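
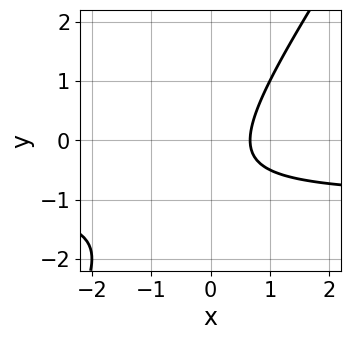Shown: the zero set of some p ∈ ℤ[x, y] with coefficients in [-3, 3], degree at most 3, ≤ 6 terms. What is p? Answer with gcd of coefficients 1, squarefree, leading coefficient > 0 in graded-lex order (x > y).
3*x*y - 2*y^2 + 3*x - 2*y - 2

First, degree: a generic line meets the curve in up to 2 points, so deg p = 2.
Next, observable constraints: no y-intercept at any integer in the box.
Finally, putting this together gives p.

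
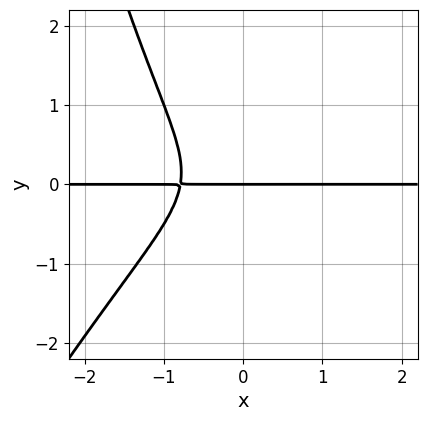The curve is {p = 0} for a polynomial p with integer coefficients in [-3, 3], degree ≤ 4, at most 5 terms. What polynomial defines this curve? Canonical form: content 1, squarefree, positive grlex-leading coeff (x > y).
1. The degree is 4 — the shape is more complex than any degree-3 curve.
2. From the axis intercepts and sections: one y-axis crossing is at y = 0; every point of the x-axis in the box is on the curve.
3. The integer polynomial consistent with all of this is the stated p.

2*x^3*y - x^2*y^2 + 2*y^3 + y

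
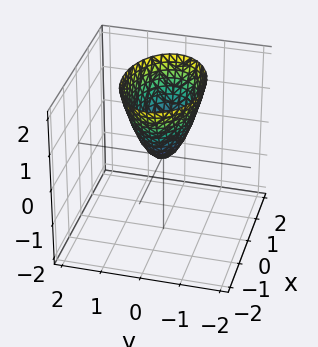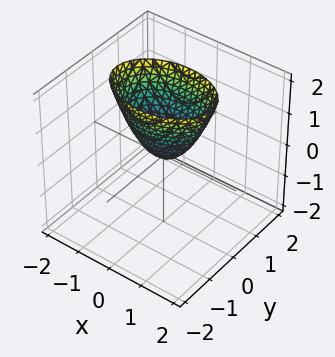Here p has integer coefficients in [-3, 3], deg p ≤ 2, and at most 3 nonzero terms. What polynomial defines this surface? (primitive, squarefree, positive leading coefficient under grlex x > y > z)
x^2 + 2*y^2 - z

deg p = 2. A single bowl opening along one axis; a quadric.
Symmetries: the y ↦ −y reflection is a symmetry, so y appears only in even powers; it's symmetric under x → −x, forcing even powers of x.
Observable constraints: it crosses the x-axis at the gridline x = 0; one y-axis crossing is at y = 0; one z-axis crossing is at z = 0.
Together with the visible shape, these determine p as stated.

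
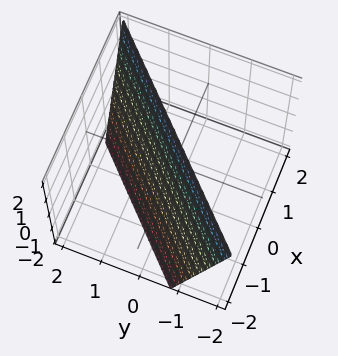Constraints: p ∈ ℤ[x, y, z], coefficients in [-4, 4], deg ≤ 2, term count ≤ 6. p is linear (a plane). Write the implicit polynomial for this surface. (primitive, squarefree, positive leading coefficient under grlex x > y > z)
3*x - 3*y - z + 2

Degree: the surface is flat (a plane), so deg p = 1.
Observable constraints: one z-axis crossing is at z = 2.
Assembling these constraints gives the stated polynomial.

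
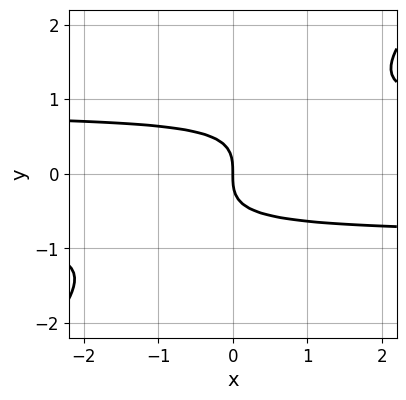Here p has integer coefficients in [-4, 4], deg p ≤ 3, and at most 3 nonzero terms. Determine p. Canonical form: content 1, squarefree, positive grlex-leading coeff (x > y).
3*x*y^2 - 3*y^3 - 2*x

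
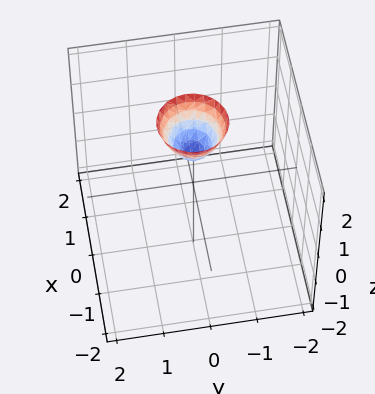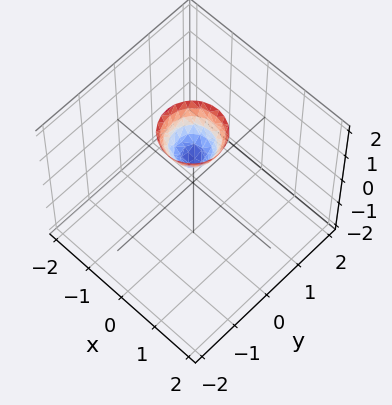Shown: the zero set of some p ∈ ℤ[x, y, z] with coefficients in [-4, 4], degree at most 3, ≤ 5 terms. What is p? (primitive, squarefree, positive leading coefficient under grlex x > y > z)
1. The degree is 2 — a generic line meets the surface in up to 2 points.
2. Symmetries: rotational symmetry about the z-axis ⇒ p depends on x, y only through x² + y².
3. Checking where it meets the axes: it meets the z-axis at z = 1 (among the integer gridlines); a circular section at z = 2 has radius between 0 and 1.
4. Matching integer coefficients to the picture gives p.

2*x^2 + 2*y^2 - z + 1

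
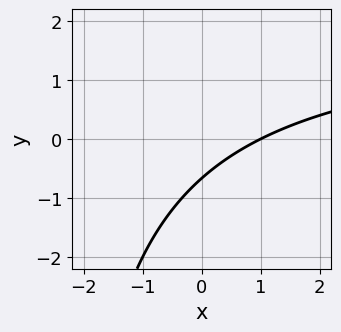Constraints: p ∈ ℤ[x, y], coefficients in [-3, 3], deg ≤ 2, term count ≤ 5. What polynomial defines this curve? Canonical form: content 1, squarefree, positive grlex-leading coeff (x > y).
1. Degree: no degree-1 curve has this shape, so deg p = 2.
2. Observable constraints: it meets the x-axis at x = 1 (among the integer gridlines).
3. Together with the visible shape, these determine p as stated.

x*y - 2*x + 3*y + 2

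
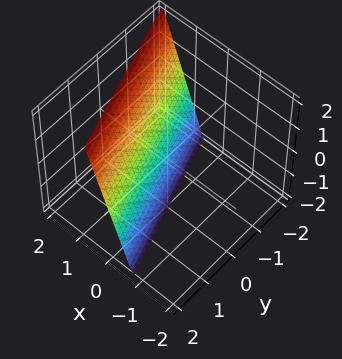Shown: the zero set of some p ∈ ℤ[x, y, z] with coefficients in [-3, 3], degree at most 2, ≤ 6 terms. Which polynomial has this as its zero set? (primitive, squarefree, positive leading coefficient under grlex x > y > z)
3*x + y - z - 2

First, deg p = 1. Every cross-section is a straight line — this is a plane.
Then, against the integer gridlines: it meets the y-axis at y = 2 (among the integer gridlines); it crosses the z-axis at the gridline z = -2.
Finally, together with the visible shape, these determine p as stated.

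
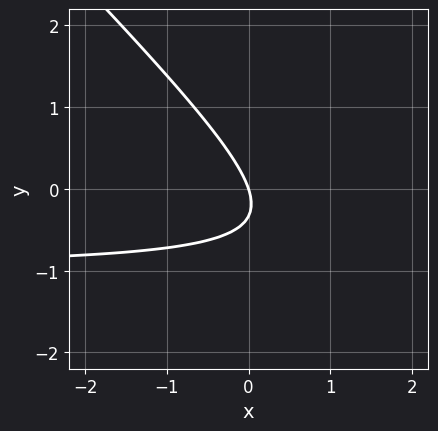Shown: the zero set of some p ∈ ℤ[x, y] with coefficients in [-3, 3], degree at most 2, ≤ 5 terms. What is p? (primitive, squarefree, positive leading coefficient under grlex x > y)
First, the degree is 2 — no degree-1 curve has this shape.
Then, from the axis intercepts and sections: it crosses the y-axis at the gridline y = 0; it meets the x-axis at x = 0 (among the integer gridlines).
Finally, assembling these constraints gives the stated polynomial.

3*x*y + 3*y^2 + 3*x + y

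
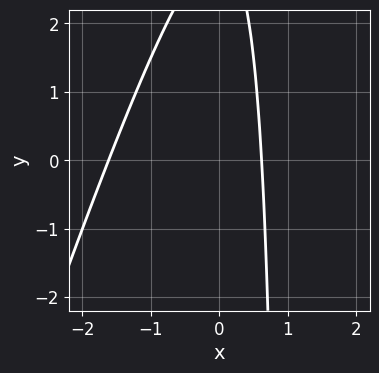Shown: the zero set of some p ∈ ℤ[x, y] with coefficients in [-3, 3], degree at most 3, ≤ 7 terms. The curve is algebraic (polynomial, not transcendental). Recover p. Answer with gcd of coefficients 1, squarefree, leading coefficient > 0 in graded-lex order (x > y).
First, the degree is 2 — a generic line meets the curve in up to 2 points.
Then, from the visible intercepts: the curve avoids every integer y-axis point in the box.
Finally, the integer polynomial consistent with all of this is the stated p.

3*x^2 - x*y + 3*x + y - 3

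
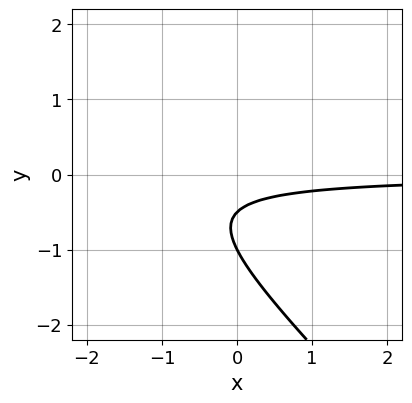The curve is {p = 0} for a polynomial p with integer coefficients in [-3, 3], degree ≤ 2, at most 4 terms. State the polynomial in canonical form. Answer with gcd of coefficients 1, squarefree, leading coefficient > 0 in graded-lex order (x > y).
2*x*y + 2*y^2 + 3*y + 1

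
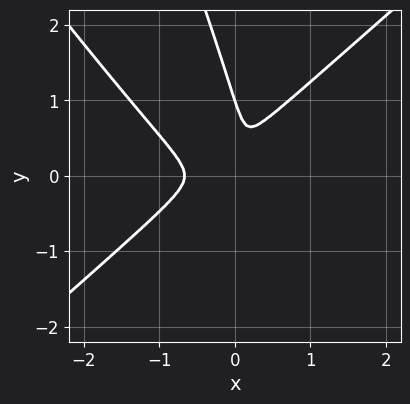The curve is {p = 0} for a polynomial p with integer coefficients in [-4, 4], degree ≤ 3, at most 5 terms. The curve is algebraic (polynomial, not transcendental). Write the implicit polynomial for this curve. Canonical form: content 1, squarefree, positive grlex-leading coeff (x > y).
3*x^3 - 3*x*y^2 - y^3 + 2*x^2 + y^2

(a) The degree is 3 — the shape is more complex than any degree-2 curve.
(b) Observable constraints: one y-axis crossing is at y = 1.
(c) Putting this together gives p.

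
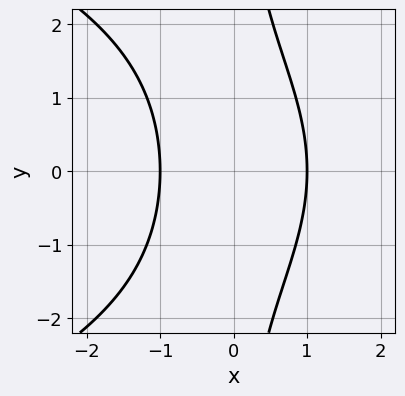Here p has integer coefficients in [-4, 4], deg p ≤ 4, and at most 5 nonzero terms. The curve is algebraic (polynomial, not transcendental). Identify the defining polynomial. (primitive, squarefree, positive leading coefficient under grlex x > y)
x*y^2 + 3*x^2 - 3

(a) deg p = 3.
(b) Symmetries: the y ↦ −y reflection is a symmetry, so y appears only in even powers.
(c) Reading off the gridlines: the curve avoids every integer y-axis point in the box; the x-axis gridline crossings are at x ∈ {-1, 1}.
(d) The integer polynomial consistent with all of this is the stated p.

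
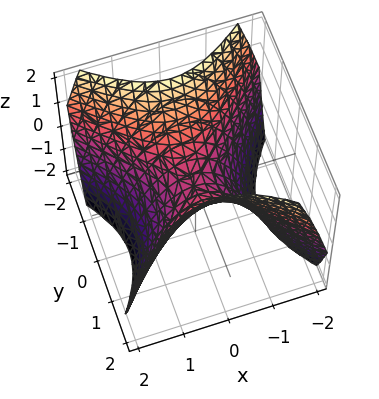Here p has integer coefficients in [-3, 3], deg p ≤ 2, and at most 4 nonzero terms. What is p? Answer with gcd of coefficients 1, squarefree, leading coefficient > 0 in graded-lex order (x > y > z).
x^2 - y^2 + z

1. The degree is 2 — a saddle surface; a quadric.
2. Symmetries: the y ↦ −y reflection is a symmetry, so y appears only in even powers; mirror symmetry x ↦ −x ⇒ only even powers of x.
3. Checking where it meets the axes: one z-axis crossing is at z = 0; one x-axis crossing is at x = 0; it crosses the y-axis at the gridline y = 0.
4. Matching integer coefficients to the picture gives p.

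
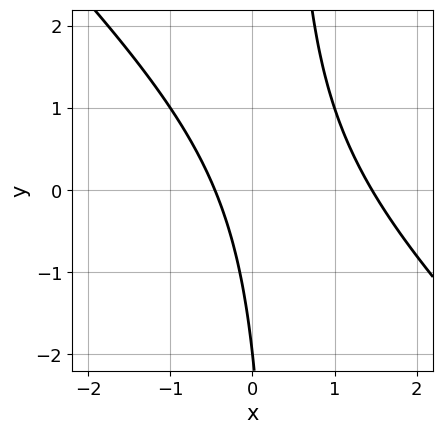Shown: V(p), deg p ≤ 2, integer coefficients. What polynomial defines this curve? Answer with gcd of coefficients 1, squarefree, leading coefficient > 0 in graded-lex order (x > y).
3*x^2 + 3*x*y - 3*x - y - 2

(a) deg p = 2. No degree-1 curve has this shape.
(b) From the axis intercepts and sections: it meets the y-axis at y = -2 (among the integer gridlines).
(c) Assembling these constraints gives the stated polynomial.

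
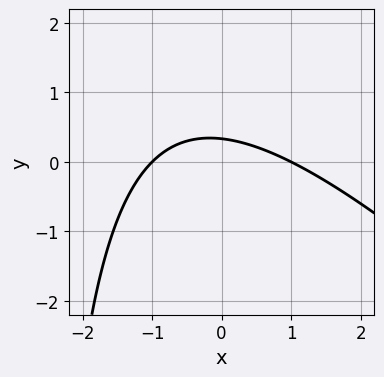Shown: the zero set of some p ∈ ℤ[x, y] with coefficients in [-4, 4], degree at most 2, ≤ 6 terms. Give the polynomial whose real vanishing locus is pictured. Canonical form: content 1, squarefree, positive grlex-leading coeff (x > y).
(a) deg p = 2. No degree-1 curve has this shape.
(b) Checking where it meets the axes: the x-axis gridline crossings are at x ∈ {-1, 1}.
(c) Solving for integer coefficients yields p as stated.

x^2 + x*y + 3*y - 1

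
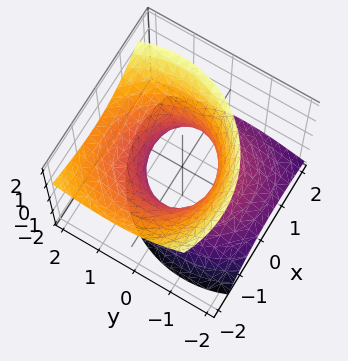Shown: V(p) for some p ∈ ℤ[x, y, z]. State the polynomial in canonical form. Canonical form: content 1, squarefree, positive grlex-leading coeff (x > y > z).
x^2 + x*z + y^2 - y*z - z^2 - 1

1. deg p = 2. The shape is more complex than any degree-1 surface.
2. Reading off the gridlines: the x-axis gridline crossings are at x ∈ {-1, 1}; the y-axis gridline crossings are at y ∈ {-1, 1}; no z-intercept at any integer in the box.
3. The integer polynomial consistent with all of this is the stated p.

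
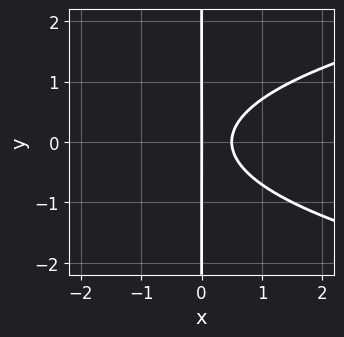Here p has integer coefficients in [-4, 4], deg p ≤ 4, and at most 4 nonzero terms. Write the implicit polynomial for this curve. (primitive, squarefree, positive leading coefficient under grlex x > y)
2*x*y^2 - 2*x^2 + x

(a) Degree: the shape is more complex than any degree-2 curve, so deg p = 3.
(b) Symmetries: mirror symmetry y ↦ −y ⇒ only even powers of y.
(c) From the visible intercepts: every point of the y-axis in the box is on the curve; it crosses the x-axis at the gridline x = 0.
(d) Matching integer coefficients to the picture gives p.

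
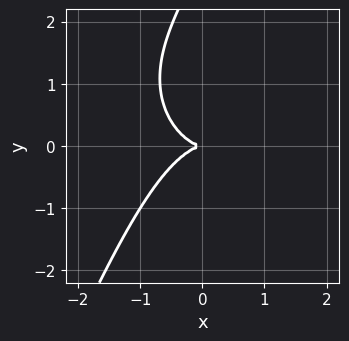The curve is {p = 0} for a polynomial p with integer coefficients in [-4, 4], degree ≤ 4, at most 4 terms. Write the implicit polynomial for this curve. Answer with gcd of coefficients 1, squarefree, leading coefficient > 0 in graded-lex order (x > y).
(a) Degree: the shape is more complex than any degree-2 curve, so deg p = 3.
(b) From the axis intercepts and sections: it meets the x-axis at x = 0 (among the integer gridlines); it meets the y-axis at y = 0 (among the integer gridlines).
(c) The integer polynomial consistent with all of this is the stated p.

2*x^3 + 2*x*y^2 - y^3 + 3*y^2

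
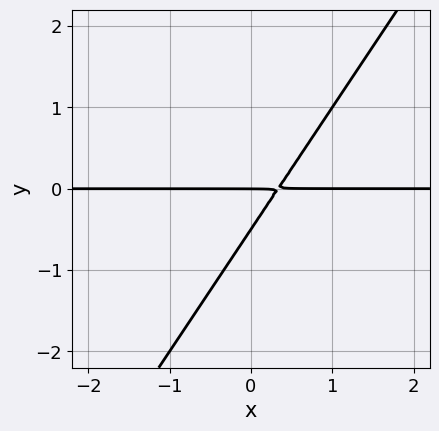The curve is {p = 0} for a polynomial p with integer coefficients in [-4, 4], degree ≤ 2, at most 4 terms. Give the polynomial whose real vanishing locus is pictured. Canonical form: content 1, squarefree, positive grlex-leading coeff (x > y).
3*x*y - 2*y^2 - y

1. deg p = 2.
2. Against the integer gridlines: one y-axis crossing is at y = 0; the visible x-axis segment lies entirely on the curve.
3. Putting this together gives p.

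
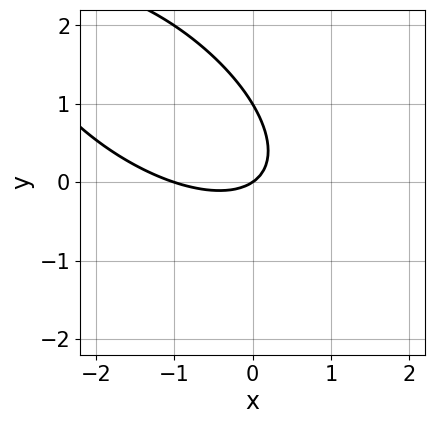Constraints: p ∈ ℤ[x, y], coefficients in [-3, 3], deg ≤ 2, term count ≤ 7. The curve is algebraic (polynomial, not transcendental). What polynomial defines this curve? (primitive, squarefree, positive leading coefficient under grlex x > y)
First, degree: no degree-1 curve has this shape, so deg p = 2.
Next, observable constraints: among the integer gridlines, it crosses the x-axis at x ∈ {-1, 0}; the y-axis gridline crossings are at y ∈ {0, 1}.
Finally, the integer polynomial consistent with all of this is the stated p.

2*x^2 + 3*x*y + 3*y^2 + 2*x - 3*y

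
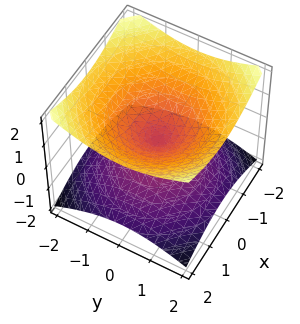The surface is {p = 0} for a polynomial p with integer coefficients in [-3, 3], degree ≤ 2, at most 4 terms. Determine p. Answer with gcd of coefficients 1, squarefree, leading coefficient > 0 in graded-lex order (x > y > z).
x^2 + y^2 - 2*z^2

(a) The degree is 2 — two nappes meeting at a single point; a quadric.
(b) Symmetries: mirror symmetry z ↦ −z ⇒ only even powers of z; every cross-section ⟂ z is a circle, so x, y appear only via x² + y².
(c) Against the integer gridlines: it meets the x-axis at x = 0 (among the integer gridlines); it meets the z-axis at z = 0 (among the integer gridlines).
(d) Matching integer coefficients to the picture gives p.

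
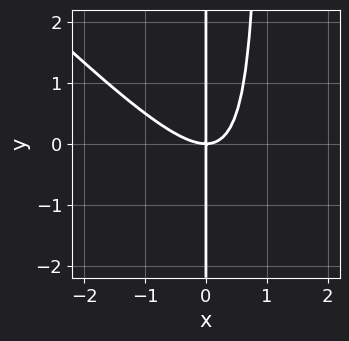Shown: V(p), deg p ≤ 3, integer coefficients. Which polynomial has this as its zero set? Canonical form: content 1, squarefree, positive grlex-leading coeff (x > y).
x^3 + x^2*y - x*y

Degree: the shape is more complex than any degree-2 curve, so deg p = 3.
Checking where it meets the axes: the visible y-axis segment lies entirely on the curve; one x-axis crossing is at x = 0.
Fitting integer coefficients to these (and the overall shape) gives p.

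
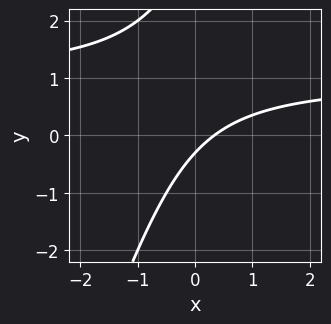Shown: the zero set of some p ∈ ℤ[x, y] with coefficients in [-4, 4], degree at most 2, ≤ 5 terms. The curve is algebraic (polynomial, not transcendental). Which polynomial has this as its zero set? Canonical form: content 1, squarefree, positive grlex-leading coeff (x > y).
(a) deg p = 2. No degree-1 curve has this shape.
(b) Solving for integer coefficients yields p as stated.

3*x*y - y^2 - 3*x + 3*y + 1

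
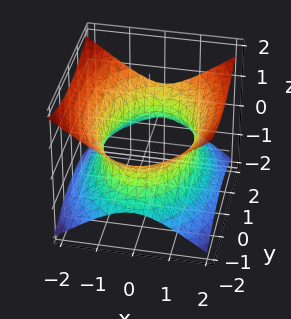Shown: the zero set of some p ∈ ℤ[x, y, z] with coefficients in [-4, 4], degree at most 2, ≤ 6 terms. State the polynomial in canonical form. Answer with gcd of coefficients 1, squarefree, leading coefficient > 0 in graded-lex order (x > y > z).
2*x^2 + y^2 - 3*z^2 - 3

The degree is 2 — an hourglass — one-sheet hyperboloid; a quadric.
Symmetries: the z ↦ −z reflection is a symmetry, so z appears only in even powers; mirror symmetry y ↦ −y ⇒ only even powers of y; mirror symmetry x ↦ −x ⇒ only even powers of x.
Observable constraints: the surface avoids every integer z-axis point in the box.
The integer polynomial consistent with all of this is the stated p.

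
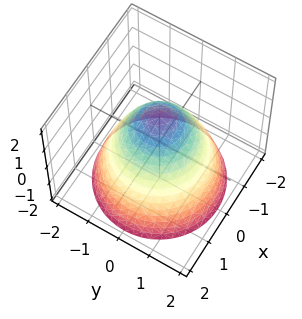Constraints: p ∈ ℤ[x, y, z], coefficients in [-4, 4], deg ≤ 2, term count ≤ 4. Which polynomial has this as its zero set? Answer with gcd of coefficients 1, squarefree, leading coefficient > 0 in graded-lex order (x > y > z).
2*x^2 + 2*y^2 + 2*z - 3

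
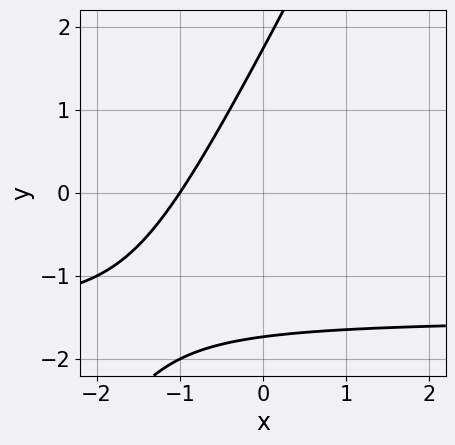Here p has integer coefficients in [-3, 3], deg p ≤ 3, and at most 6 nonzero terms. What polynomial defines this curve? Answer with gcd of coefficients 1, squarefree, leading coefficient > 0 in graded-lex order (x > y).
2*x*y - y^2 + 3*x + 3

1. The degree is 2 — no degree-1 curve has this shape.
2. Checking where it meets the axes: it crosses the x-axis at the gridline x = -1.
3. These observations pin down the coefficients.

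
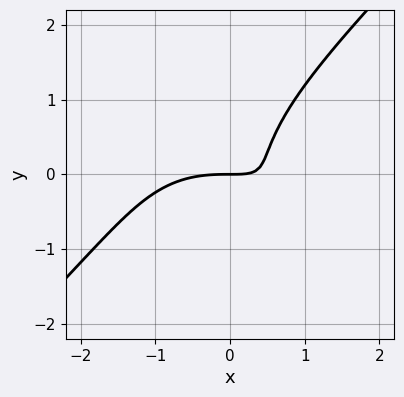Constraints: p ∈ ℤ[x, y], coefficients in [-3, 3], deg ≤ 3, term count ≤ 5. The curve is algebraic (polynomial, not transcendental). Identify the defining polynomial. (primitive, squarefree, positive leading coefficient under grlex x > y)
deg p = 3. A generic line meets the curve in up to 3 points.
Observable constraints: it meets the y-axis at y = 0 (among the integer gridlines); one x-axis crossing is at x = 0.
Fitting integer coefficients to these (and the overall shape) gives p.

x^3 + x^2*y - 2*y^3 + 3*x*y - 2*y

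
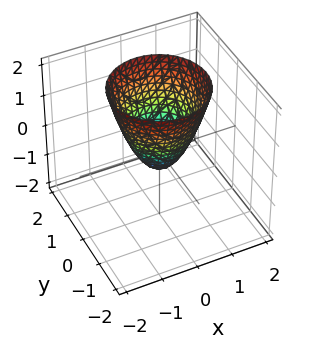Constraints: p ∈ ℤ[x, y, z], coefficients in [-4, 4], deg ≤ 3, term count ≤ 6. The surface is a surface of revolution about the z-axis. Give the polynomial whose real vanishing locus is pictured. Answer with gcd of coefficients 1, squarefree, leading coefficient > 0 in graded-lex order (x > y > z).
3*x^2 + 3*y^2 - 2*z - 1

1. deg p = 2. No degree-1 surface has this shape.
2. Symmetry: the z-axis is an axis of rotation, so x and y enter only as x² + y².
3. From the visible intercepts: a circular section at z = 0 has radius between 0 and 1.
4. Fitting integer coefficients to these (and the overall shape) gives p.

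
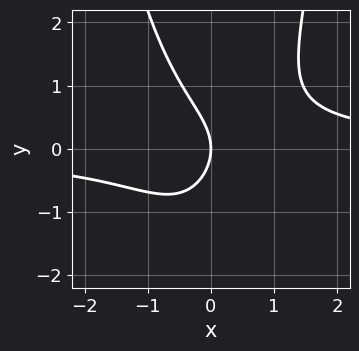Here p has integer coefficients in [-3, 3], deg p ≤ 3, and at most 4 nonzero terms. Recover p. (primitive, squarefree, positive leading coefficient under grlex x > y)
First, deg p = 3.
Then, reading off the gridlines: it crosses the x-axis at the gridline x = 0; one y-axis crossing is at y = 0.
Finally, solving for integer coefficients yields p as stated.

3*x^2*y - 2*y^2 - 3*x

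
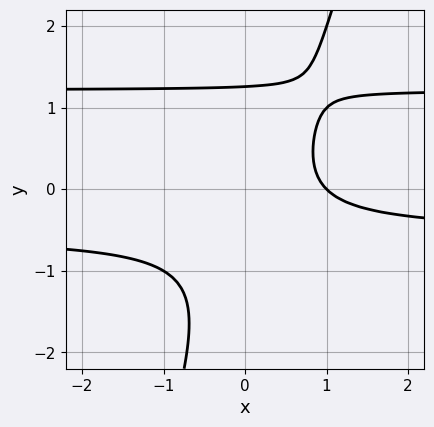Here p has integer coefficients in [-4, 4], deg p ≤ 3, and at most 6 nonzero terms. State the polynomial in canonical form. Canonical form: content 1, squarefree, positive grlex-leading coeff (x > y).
3*x*y^2 - y^3 - 2*x*y - 2*x + 2

First, degree: no degree-2 curve has this shape, so deg p = 3.
Next, reading off the gridlines: it crosses the x-axis at the gridline x = 1.
Finally, these observations pin down the coefficients.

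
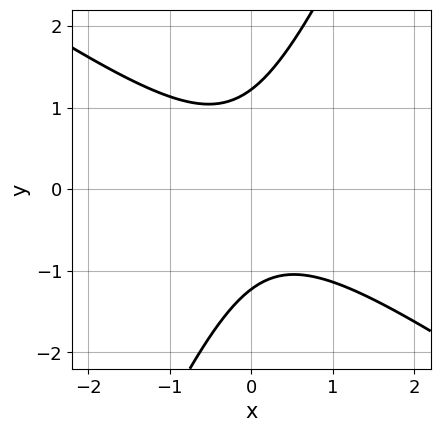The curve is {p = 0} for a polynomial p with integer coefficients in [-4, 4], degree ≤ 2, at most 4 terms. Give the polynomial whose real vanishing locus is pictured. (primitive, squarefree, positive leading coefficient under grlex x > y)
3*x^2 + 3*x*y - 2*y^2 + 3

1. Degree: a generic line meets the curve in up to 2 points, so deg p = 2.
2. Reading off the gridlines: no x-intercept at any integer in the box.
3. Matching integer coefficients to the picture gives p.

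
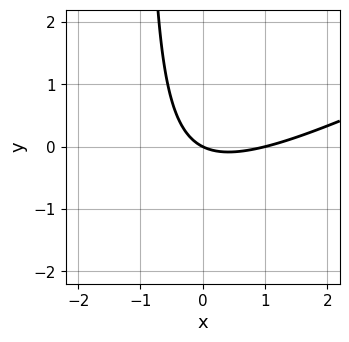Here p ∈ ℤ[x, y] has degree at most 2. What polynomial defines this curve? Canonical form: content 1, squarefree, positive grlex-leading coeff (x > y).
(a) deg p = 2. The shape is more complex than any degree-1 curve.
(b) Reading off the gridlines: among the integer gridlines, it crosses the x-axis at x ∈ {0, 1}; it meets the y-axis at y = 0 (among the integer gridlines).
(c) Assembling these constraints gives the stated polynomial.

x^2 - 2*x*y - x - 2*y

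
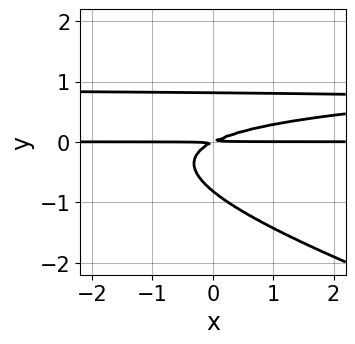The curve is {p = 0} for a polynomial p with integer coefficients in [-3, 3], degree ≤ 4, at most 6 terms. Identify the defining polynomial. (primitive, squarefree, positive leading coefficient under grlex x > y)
(a) deg p = 4. No degree-3 curve has this shape.
(b) From the axis intercepts and sections: the visible x-axis segment lies entirely on the curve.
(c) Matching integer coefficients to the picture gives p.

x*y^3 + 3*y^4 - 2*x*y^2 + x*y - 2*y^2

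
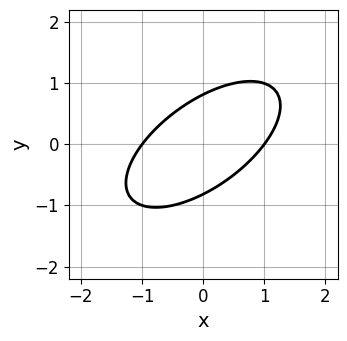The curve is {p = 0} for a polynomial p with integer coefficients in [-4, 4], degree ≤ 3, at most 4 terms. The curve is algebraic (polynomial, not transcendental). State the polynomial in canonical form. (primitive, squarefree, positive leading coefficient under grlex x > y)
deg p = 2. No degree-1 curve has this shape.
From the axis intercepts and sections: among the integer gridlines, it crosses the x-axis at x ∈ {-1, 1}.
Putting this together gives p.

2*x^2 - 3*x*y + 3*y^2 - 2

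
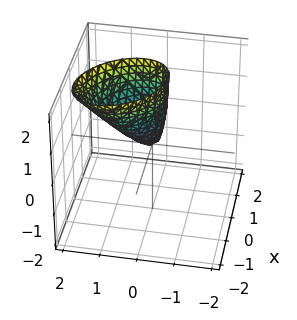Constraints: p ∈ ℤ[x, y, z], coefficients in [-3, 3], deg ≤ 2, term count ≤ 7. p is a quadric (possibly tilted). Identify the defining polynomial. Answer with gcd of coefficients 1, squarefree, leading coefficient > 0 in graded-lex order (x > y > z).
First, deg p = 2. No degree-1 surface has this shape.
Next, from the axis intercepts and sections: one z-axis crossing is at z = 0; one x-axis crossing is at x = 0; it crosses the y-axis at the gridline y = 0.
Finally, putting this together gives p.

3*x^2 + 2*x*y + 3*y^2 - 2*y*z - z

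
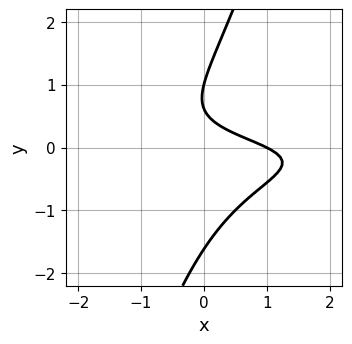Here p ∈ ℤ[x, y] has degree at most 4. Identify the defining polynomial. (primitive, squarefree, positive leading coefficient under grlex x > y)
First, the degree is 3 — no degree-2 curve has this shape.
Then, reading off the gridlines: one y-axis crossing is at y = 1; it meets the x-axis at x = 1 (among the integer gridlines).
Finally, assembling these constraints gives the stated polynomial.

3*x*y^2 - y^3 + x + 2*y - 1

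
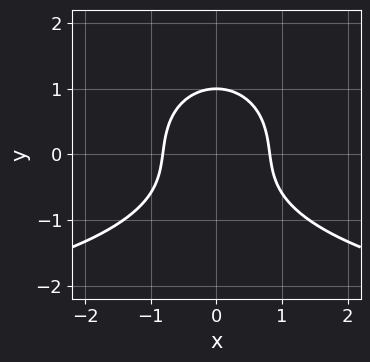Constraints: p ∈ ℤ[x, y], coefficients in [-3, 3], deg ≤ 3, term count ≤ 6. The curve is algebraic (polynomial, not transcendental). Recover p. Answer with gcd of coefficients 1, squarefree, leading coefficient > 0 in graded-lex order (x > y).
1. deg p = 3. The shape is more complex than any degree-2 curve.
2. Symmetries: mirror symmetry x ↦ −x ⇒ only even powers of x.
3. From the visible intercepts: it meets the y-axis at y = 1 (among the integer gridlines).
4. Assembling these constraints gives the stated polynomial.

x^2*y + 2*y^3 + 3*x^2 - 2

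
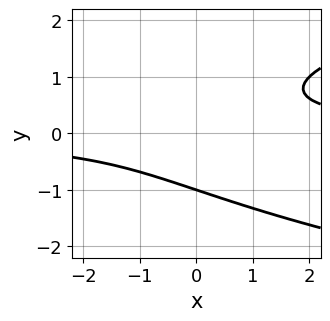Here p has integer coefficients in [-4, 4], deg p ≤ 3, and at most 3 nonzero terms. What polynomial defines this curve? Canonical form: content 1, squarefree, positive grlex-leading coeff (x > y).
y^3 - x*y + 1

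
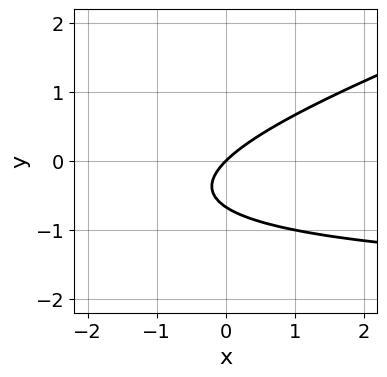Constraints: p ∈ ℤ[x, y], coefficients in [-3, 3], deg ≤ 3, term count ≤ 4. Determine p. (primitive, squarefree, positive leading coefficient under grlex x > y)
x*y - 3*y^2 + 2*x - 2*y

1. The degree is 2 — no degree-1 curve has this shape.
2. Observable constraints: it meets the y-axis at y = 0 (among the integer gridlines); it crosses the x-axis at the gridline x = 0.
3. These observations pin down the coefficients.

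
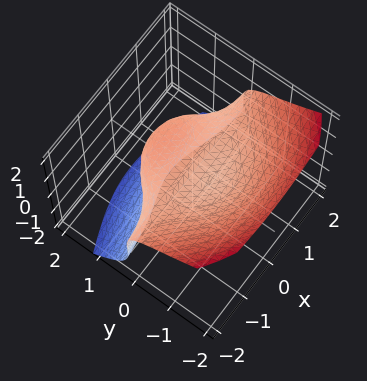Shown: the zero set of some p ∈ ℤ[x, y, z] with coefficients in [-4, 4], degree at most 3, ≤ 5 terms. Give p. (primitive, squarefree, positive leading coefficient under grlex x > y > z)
2*x^2*y + 2*y^3 + 2*z^3 - 3*y*z - 1

First, degree: no degree-2 surface has this shape, so deg p = 3.
Next, checking where it meets the axes: no x-intercept at any integer in the box.
Finally, fitting integer coefficients to these (and the overall shape) gives p.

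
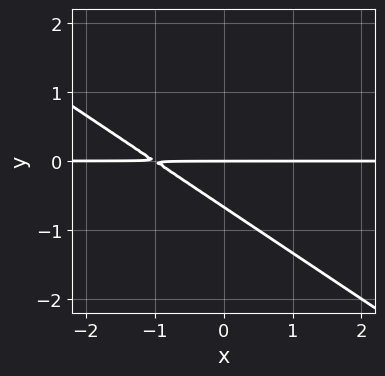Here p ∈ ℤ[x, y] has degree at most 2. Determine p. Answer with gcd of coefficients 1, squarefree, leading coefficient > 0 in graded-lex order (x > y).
First, deg p = 2. A generic line meets the curve in up to 2 points.
Then, against the integer gridlines: the visible x-axis segment lies entirely on the curve; it meets the y-axis at y = 0 (among the integer gridlines).
Finally, fitting integer coefficients to these (and the overall shape) gives p.

2*x*y + 3*y^2 + 2*y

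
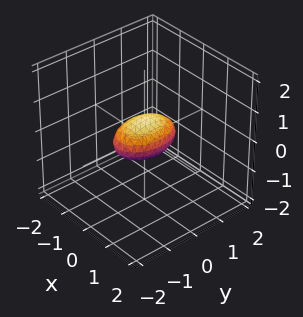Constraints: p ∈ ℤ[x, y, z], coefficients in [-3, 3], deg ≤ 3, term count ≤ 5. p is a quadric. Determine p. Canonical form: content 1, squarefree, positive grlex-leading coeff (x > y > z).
2*x^2 + y^2 + 3*z^2 - 1

First, the degree is 2 — bounded and convex; a quadric.
Next, symmetries: it's symmetric under y → −y, forcing even powers of y; it's symmetric under z → −z, forcing even powers of z; the x ↦ −x reflection is a symmetry, so x appears only in even powers.
Next, from the axis intercepts and sections: the y-axis gridline crossings are at y ∈ {-1, 1}.
Finally, solving for integer coefficients yields p as stated.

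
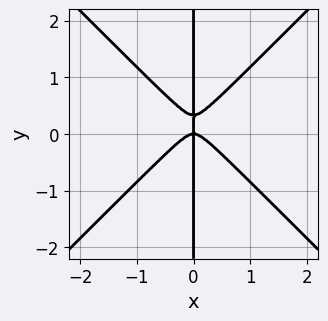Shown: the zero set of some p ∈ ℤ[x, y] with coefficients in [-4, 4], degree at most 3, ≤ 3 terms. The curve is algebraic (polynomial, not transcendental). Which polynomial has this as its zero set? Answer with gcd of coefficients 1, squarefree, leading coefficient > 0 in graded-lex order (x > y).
deg p = 3. A generic line meets the curve in up to 3 points.
Checking where it meets the axes: it meets the x-axis at x = 0 (among the integer gridlines); every point of the y-axis in the box is on the curve.
Matching integer coefficients to the picture gives p.

3*x^3 - 3*x*y^2 + x*y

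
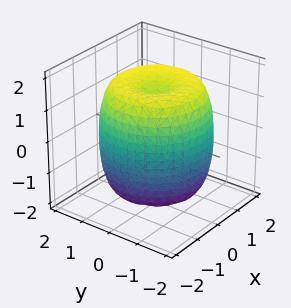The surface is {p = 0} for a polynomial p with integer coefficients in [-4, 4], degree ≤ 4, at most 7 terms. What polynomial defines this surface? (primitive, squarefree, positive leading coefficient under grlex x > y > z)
x^4 + 2*x^2*y^2 + y^4 - 2*x^2 - 2*y^2 + z^2 - 2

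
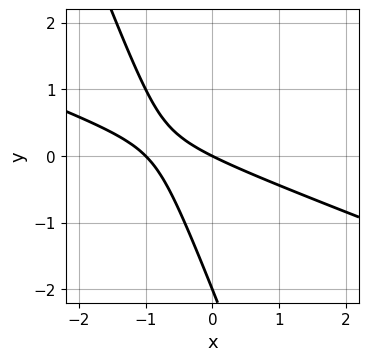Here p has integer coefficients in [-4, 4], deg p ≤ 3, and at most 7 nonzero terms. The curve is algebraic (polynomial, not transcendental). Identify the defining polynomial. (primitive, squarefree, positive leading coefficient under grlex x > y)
x^2 + 3*x*y + y^2 + x + 2*y

1. Degree: no degree-1 curve has this shape, so deg p = 2.
2. Observable constraints: the x-axis gridline crossings are at x ∈ {-1, 0}; among the integer gridlines, it crosses the y-axis at y ∈ {-2, 0}.
3. Assembling these constraints gives the stated polynomial.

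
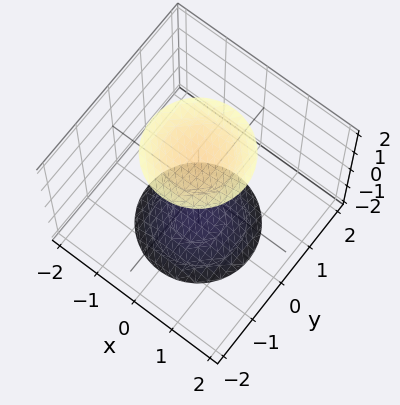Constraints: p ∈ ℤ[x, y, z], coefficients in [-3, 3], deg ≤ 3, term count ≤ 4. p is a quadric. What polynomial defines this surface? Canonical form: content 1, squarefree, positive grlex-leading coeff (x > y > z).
x^2 + y^2 - z^2 + 3

There are 2 components.
Degree: two sheets facing apart; a quadric, so deg p = 2.
Symmetries: the surface is invariant under rotation about z: p = q(x² + y², z); mirror symmetry z ↦ −z ⇒ only even powers of z.
Against the integer gridlines: no x-intercept at any integer in the box; no y-intercept at any integer in the box; a circular section at z = -2 has radius exactly 1.
Assembling these constraints gives the stated polynomial.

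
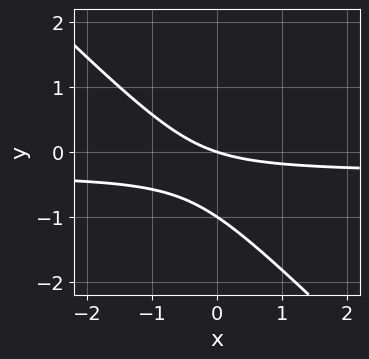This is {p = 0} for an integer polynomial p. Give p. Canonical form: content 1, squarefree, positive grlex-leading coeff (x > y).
(a) Degree: the shape is more complex than any degree-1 curve, so deg p = 2.
(b) From the axis intercepts and sections: the y-axis gridline crossings are at y ∈ {-1, 0}; one x-axis crossing is at x = 0.
(c) Together with the visible shape, these determine p as stated.

3*x*y + 3*y^2 + x + 3*y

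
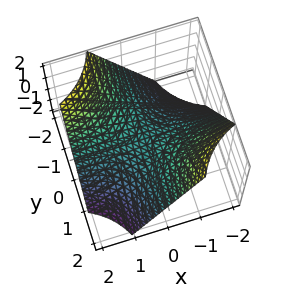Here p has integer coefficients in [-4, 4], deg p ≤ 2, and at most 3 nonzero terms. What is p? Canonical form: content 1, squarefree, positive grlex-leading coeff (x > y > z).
1. The degree is 2 — a saddle surface; a quadric.
2. Against the integer gridlines: it crosses the z-axis at the gridline z = 0; the visible y-axis segment lies entirely on the surface; every point of the x-axis in the box is on the surface.
3. Matching integer coefficients to the picture gives p.

x*y + z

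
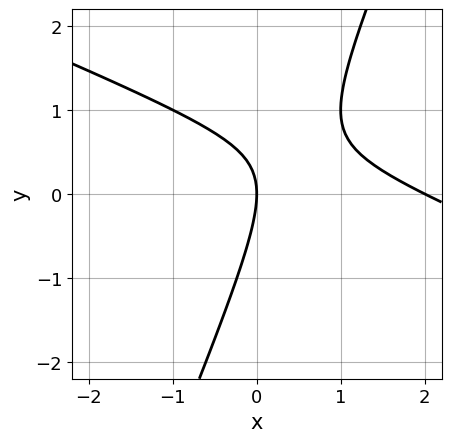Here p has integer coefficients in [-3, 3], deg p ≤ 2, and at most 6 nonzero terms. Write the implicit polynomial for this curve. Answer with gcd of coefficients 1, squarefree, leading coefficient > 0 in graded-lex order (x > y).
First, deg p = 2.
Next, from the visible intercepts: one y-axis crossing is at y = 0; the x-axis gridline crossings are at x ∈ {0, 2}.
Finally, together with the visible shape, these determine p as stated.

x^2 + 2*x*y - y^2 - 2*x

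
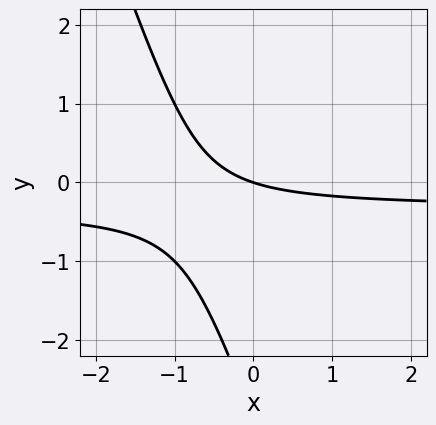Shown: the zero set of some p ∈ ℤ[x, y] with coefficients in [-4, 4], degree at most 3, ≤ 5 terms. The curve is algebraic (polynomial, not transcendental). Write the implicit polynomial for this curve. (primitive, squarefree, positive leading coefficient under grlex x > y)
3*x*y + y^2 + x + 3*y

1. Degree: the shape is more complex than any degree-1 curve, so deg p = 2.
2. Against the integer gridlines: it crosses the x-axis at the gridline x = 0; it meets the y-axis at y = 0 (among the integer gridlines).
3. Fitting integer coefficients to these (and the overall shape) gives p.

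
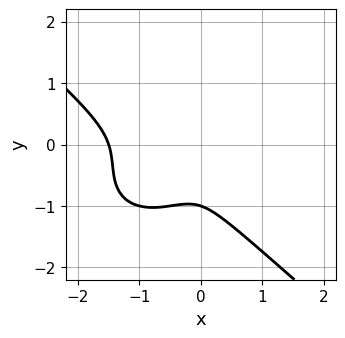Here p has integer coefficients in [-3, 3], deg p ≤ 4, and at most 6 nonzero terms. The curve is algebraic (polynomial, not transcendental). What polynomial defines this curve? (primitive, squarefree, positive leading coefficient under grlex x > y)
Degree: the shape is more complex than any degree-2 curve, so deg p = 3.
Checking where it meets the axes: it crosses the y-axis at the gridline y = -1.
These observations pin down the coefficients.

2*x^3 + 3*y^3 + 3*x^2 - x*y + 3*y^2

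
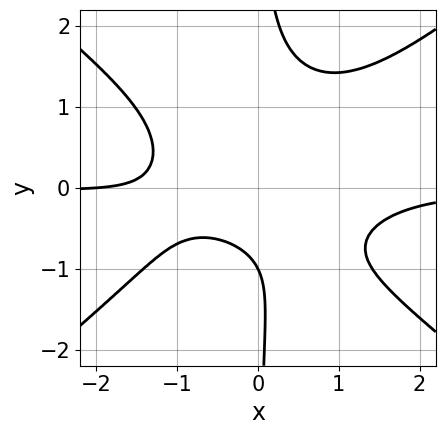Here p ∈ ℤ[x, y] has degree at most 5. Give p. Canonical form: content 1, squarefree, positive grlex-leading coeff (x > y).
Degree: the shape is more complex than any degree-3 curve, so deg p = 4.
From the axis intercepts and sections: it meets the y-axis at y = -1 (among the integer gridlines); one x-axis crossing is at x = -2.
Matching integer coefficients to the picture gives p.

2*x^3*y - 3*x*y^3 + x + 2*y + 2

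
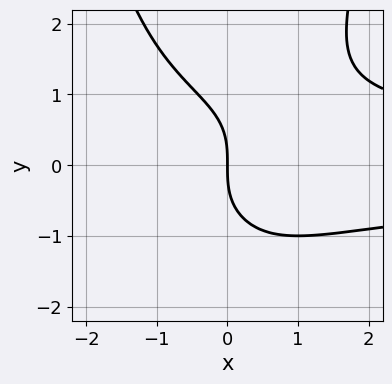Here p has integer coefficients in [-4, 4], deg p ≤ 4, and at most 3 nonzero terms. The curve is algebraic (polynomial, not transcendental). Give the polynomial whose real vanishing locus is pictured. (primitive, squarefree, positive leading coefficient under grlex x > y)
1. The degree is 4 — a generic line meets the curve in up to 4 points.
2. Checking where it meets the axes: it crosses the x-axis at the gridline x = 0; it crosses the y-axis at the gridline y = 0.
3. These observations pin down the coefficients.

x^2*y^2 - y^3 - 2*x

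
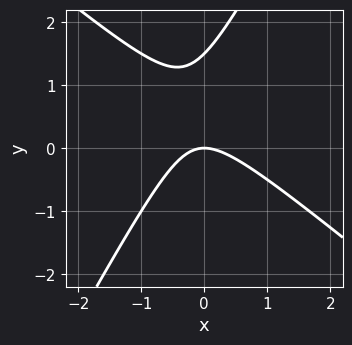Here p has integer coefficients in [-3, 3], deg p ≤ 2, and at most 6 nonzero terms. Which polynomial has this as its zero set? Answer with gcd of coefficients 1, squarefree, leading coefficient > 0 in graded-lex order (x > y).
3*x^2 + 2*x*y - 2*y^2 + 3*y

(a) Degree: the shape is more complex than any degree-1 curve, so deg p = 2.
(b) Checking where it meets the axes: one x-axis crossing is at x = 0; it crosses the y-axis at the gridline y = 0.
(c) Matching integer coefficients to the picture gives p.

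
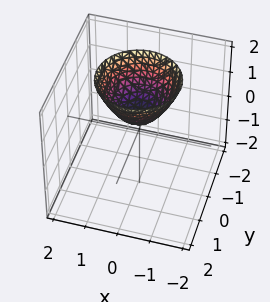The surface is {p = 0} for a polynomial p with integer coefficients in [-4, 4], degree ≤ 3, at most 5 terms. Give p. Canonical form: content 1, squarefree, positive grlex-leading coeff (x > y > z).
First, the degree is 2 — a generic line meets the surface in up to 2 points.
Then, symmetry: every cross-section ⟂ z is a circle, so x, y appear only via x² + y².
Then, from the axis intercepts and sections: the surface avoids every integer x-axis point in the box; it misses every integer gridline on the y-axis; a circular section at z = 1 has radius between 0 and 1.
Finally, matching integer coefficients to the picture gives p.

2*x^2 + 2*y^2 - 2*z + 1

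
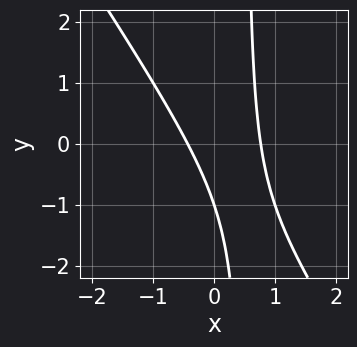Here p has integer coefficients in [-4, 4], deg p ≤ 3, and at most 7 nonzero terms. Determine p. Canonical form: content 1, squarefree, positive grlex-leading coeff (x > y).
3*x^2 + 2*x*y - x - y - 1

deg p = 2. The shape is more complex than any degree-1 curve.
Against the integer gridlines: one y-axis crossing is at y = -1.
These observations pin down the coefficients.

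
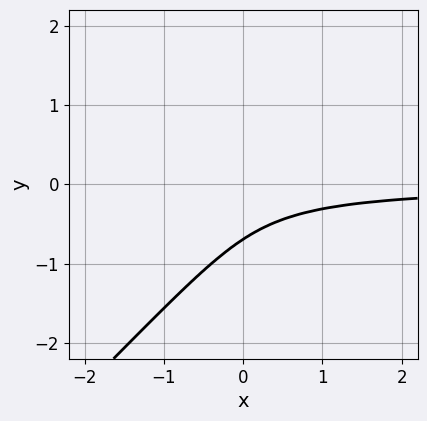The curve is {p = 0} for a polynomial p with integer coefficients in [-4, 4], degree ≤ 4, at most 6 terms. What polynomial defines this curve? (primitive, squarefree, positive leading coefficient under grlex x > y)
3*x*y^2 - 3*y^3 - 2*x*y - 1

First, deg p = 3. The shape is more complex than any degree-2 curve.
Next, checking where it meets the axes: it misses every integer gridline on the x-axis.
Finally, these observations pin down the coefficients.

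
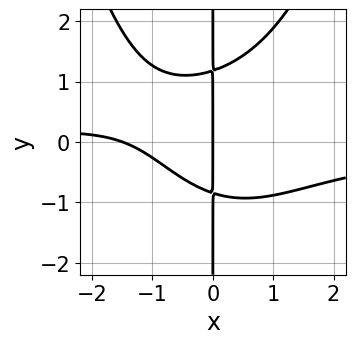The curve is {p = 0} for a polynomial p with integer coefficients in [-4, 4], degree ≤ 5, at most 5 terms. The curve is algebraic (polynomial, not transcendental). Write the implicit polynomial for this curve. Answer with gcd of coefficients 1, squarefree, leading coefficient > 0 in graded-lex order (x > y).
2*x^3*y - 3*x*y^2 + 2*x^2 + x*y + 3*x

(a) deg p = 4.
(b) From the visible intercepts: it meets the x-axis at x = 0 (among the integer gridlines); the visible y-axis segment lies entirely on the curve.
(c) These observations pin down the coefficients.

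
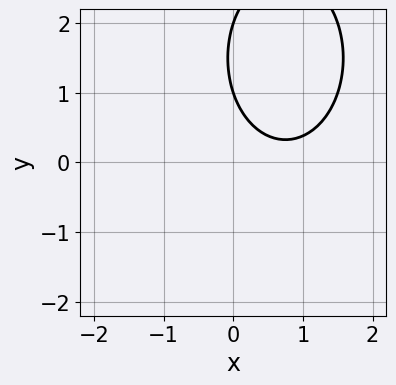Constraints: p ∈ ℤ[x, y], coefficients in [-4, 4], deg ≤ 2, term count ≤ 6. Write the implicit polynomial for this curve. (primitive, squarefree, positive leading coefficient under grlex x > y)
2*x^2 + y^2 - 3*x - 3*y + 2

The degree is 2 — the shape is more complex than any degree-1 curve.
Reading off the gridlines: it misses every integer gridline on the x-axis; among the integer gridlines, it crosses the y-axis at y ∈ {1, 2}.
Fitting integer coefficients to these (and the overall shape) gives p.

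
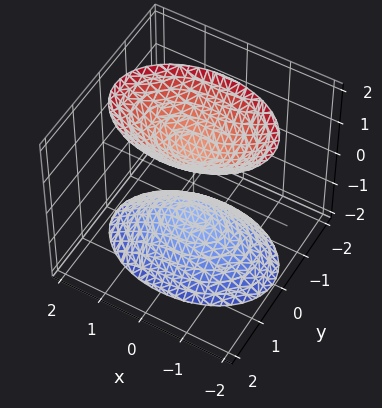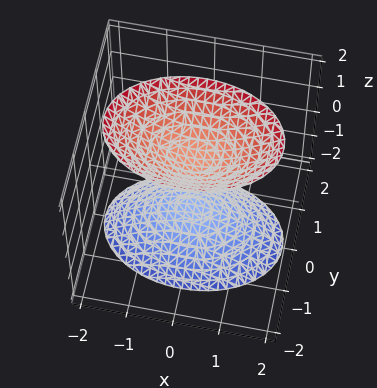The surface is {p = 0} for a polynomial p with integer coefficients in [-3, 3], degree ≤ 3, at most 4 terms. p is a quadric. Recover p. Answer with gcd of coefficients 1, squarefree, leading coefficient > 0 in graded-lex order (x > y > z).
1. The picture has 2 separate pieces. They look like related sheets of one shape, so recover p as a whole.
2. The degree is 2 — two separate bowl-shaped sheets opening away from each other; a quadric.
3. Symmetries: the y ↦ −y reflection is a symmetry, so y appears only in even powers; it's symmetric under z → −z, forcing even powers of z; it's symmetric under x → −x, forcing even powers of x.
4. Against the integer gridlines: the surface avoids every integer y-axis point in the box; the surface avoids every integer x-axis point in the box; among the integer gridlines, it crosses the z-axis at z ∈ {-1, 1}.
5. Fitting integer coefficients to these (and the overall shape) gives p.

x^2 + 2*y^2 - z^2 + 1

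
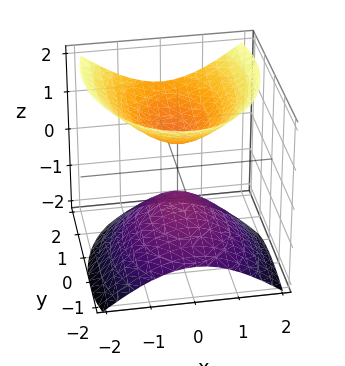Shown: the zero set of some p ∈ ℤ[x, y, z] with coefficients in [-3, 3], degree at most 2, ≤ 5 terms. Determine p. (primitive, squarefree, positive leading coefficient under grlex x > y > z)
2*x^2 + y^2 - y*z - 2*z^2 + 1

First, there are 2 components.
Then, deg p = 2.
Next, reading off the gridlines: it misses every integer gridline on the y-axis; the surface avoids every integer x-axis point in the box.
Finally, assembling these constraints gives the stated polynomial.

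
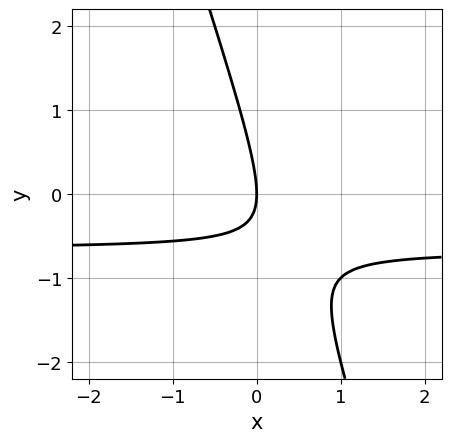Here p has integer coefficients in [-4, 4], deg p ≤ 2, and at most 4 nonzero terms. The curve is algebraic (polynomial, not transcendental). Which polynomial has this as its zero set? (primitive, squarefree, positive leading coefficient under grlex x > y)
3*x*y + y^2 + 2*x

1. Degree: the shape is more complex than any degree-1 curve, so deg p = 2.
2. From the visible intercepts: it crosses the y-axis at the gridline y = 0; it crosses the x-axis at the gridline x = 0.
3. Putting this together gives p.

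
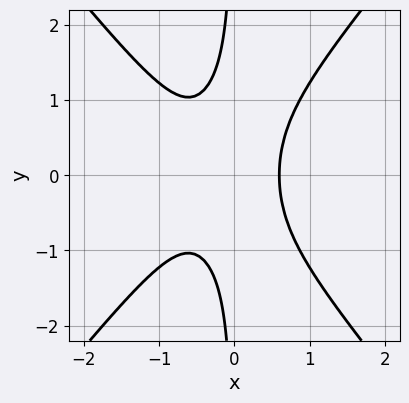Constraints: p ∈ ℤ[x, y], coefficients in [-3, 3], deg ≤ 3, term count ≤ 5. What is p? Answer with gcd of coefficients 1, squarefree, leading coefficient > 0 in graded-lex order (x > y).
(a) deg p = 3. No degree-2 curve has this shape.
(b) Symmetries: it's symmetric under y → −y, forcing even powers of y.
(c) Reading off the gridlines: the curve avoids every integer y-axis point in the box.
(d) Putting this together gives p.

3*x^3 - 2*x*y^2 + x^2 - 1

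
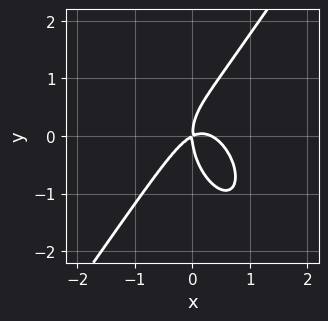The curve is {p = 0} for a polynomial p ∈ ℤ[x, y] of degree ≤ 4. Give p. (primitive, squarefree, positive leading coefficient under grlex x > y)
(a) Degree: the shape is more complex than any degree-2 curve, so deg p = 3.
(b) Against the integer gridlines: one y-axis crossing is at y = 0; it meets the x-axis at x = 0 (among the integer gridlines).
(c) Putting this together gives p.

3*x^3 - y^3 - x^2 + 2*x*y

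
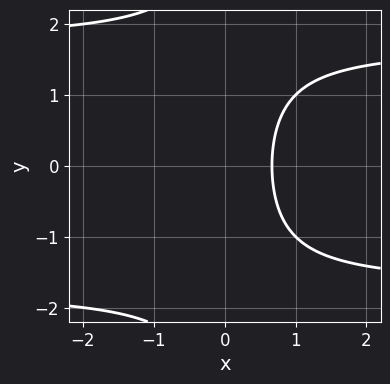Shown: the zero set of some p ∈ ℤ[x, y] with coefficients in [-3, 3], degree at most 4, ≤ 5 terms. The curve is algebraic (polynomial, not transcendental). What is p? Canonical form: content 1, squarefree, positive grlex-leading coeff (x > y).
First, degree: no degree-2 curve has this shape, so deg p = 3.
Then, symmetries: the y ↦ −y reflection is a symmetry, so y appears only in even powers.
Next, from the axis intercepts and sections: it misses every integer gridline on the y-axis.
Finally, matching integer coefficients to the picture gives p.

x*y^2 - 3*x + 2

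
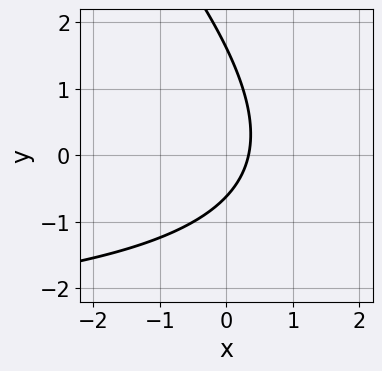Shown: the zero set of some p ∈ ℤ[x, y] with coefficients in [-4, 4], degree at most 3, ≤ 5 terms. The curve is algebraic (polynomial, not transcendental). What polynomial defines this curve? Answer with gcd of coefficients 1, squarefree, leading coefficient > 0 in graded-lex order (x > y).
x*y + y^2 + 3*x - y - 1

(a) deg p = 2.
(b) Matching integer coefficients to the picture gives p.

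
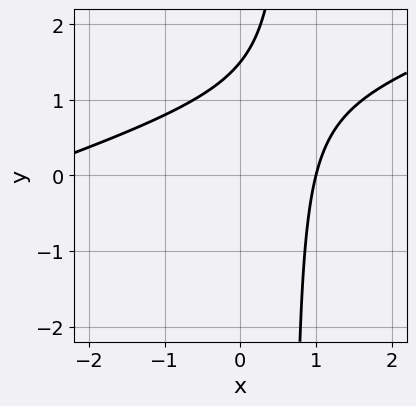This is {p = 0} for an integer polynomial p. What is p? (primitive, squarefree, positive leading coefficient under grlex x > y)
Degree: no degree-1 curve has this shape, so deg p = 2.
From the axis intercepts and sections: one x-axis crossing is at x = 1.
Fitting integer coefficients to these (and the overall shape) gives p.

x^2 - 3*x*y + 2*x + 2*y - 3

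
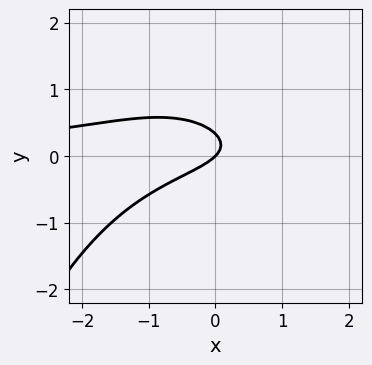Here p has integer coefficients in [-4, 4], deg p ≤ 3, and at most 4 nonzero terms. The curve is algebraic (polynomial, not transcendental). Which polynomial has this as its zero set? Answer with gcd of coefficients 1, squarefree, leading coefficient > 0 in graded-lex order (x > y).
x^2*y + 3*y^2 + x - y

(a) Degree: the shape is more complex than any degree-2 curve, so deg p = 3.
(b) Checking where it meets the axes: one x-axis crossing is at x = 0; one y-axis crossing is at y = 0.
(c) Putting this together gives p.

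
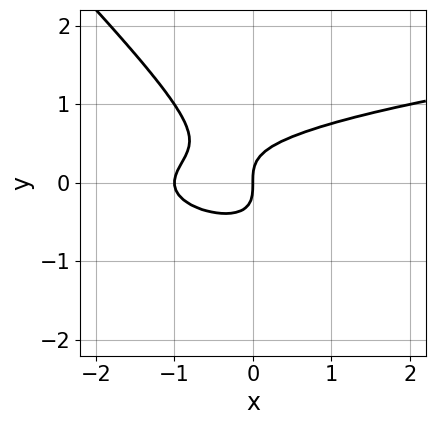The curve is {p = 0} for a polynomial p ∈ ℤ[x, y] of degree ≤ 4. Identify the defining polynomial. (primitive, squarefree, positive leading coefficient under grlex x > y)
2*x*y^2 + 2*y^3 - x^2 - x

Degree: a generic line meets the curve in up to 3 points, so deg p = 3.
From the axis intercepts and sections: the x-axis gridline crossings are at x ∈ {-1, 0}; it crosses the y-axis at the gridline y = 0.
These observations pin down the coefficients.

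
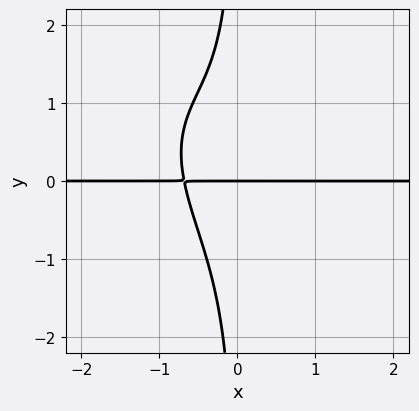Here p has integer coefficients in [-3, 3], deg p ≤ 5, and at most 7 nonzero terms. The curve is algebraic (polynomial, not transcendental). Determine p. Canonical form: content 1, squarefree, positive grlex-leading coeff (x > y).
(a) Degree: the shape is more complex than any degree-3 curve, so deg p = 4.
(b) Against the integer gridlines: every point of the x-axis in the box is on the curve; one y-axis crossing is at y = 0.
(c) These observations pin down the coefficients.

x^3*y + x^2*y^2 + x*y^3 + x*y + y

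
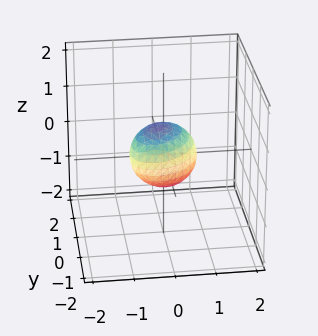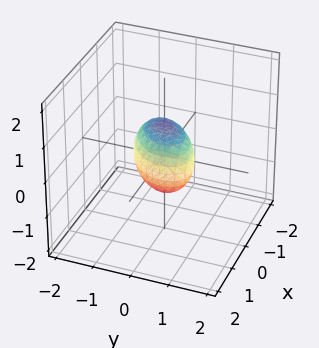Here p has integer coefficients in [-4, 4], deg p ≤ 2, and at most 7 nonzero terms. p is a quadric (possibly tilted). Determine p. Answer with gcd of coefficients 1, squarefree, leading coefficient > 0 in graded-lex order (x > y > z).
The degree is 2 — no degree-1 surface has this shape.
Matching integer coefficients to the picture gives p.

3*x^2 - 2*x*y + x*z + 3*y^2 + 3*z^2 - 2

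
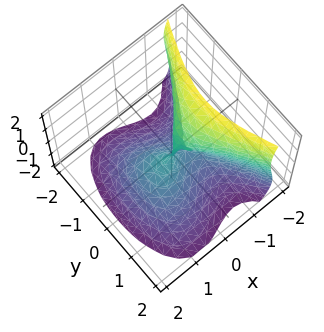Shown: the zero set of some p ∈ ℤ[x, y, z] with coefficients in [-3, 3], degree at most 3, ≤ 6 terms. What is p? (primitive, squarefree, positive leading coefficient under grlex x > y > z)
Degree: the shape is more complex than any degree-2 surface, so deg p = 3.
Observable constraints: one y-axis crossing is at y = 0; it crosses the z-axis at the gridline z = 0; it meets the x-axis at x = 0 (among the integer gridlines).
Together with the visible shape, these determine p as stated.

3*x^3 + z^3 + 2*x*z + 3*y^2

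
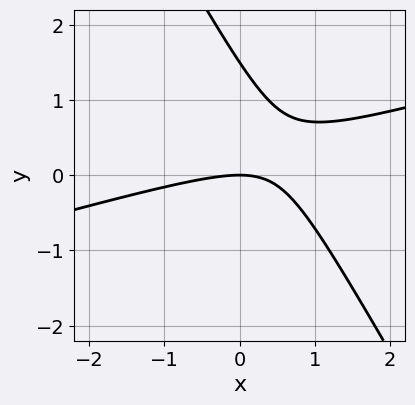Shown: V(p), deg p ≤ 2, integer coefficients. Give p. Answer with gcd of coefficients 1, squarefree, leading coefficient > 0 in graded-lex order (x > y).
The degree is 2 — the shape is more complex than any degree-1 curve.
Checking where it meets the axes: it crosses the x-axis at the gridline x = 0; one y-axis crossing is at y = 0.
The integer polynomial consistent with all of this is the stated p.

x^2 - 3*x*y - 2*y^2 + 3*y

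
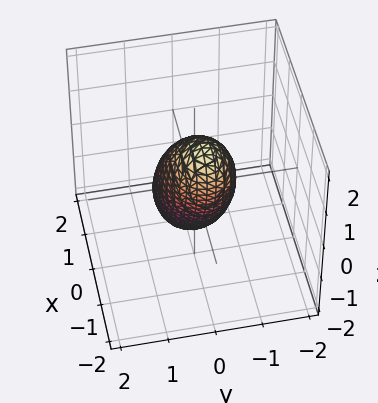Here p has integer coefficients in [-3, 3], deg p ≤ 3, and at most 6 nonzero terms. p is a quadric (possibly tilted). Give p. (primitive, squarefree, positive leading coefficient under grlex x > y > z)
2*x^2 + 2*x*z + 3*y^2 + z^2 - 2

1. deg p = 2.
2. Checking where it meets the axes: among the integer gridlines, it crosses the x-axis at x ∈ {-1, 1}.
3. Together with the visible shape, these determine p as stated.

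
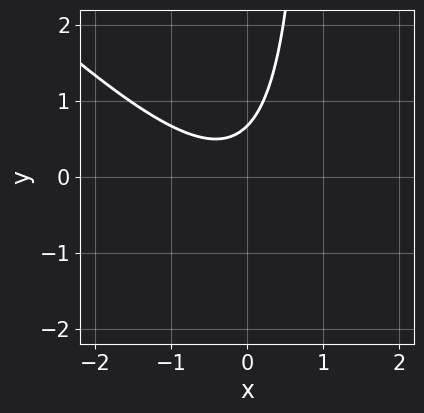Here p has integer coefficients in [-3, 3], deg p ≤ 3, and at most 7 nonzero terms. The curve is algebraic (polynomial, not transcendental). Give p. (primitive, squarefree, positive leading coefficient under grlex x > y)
3*x^2 + 3*x*y + x - 3*y + 2

First, degree: a generic line meets the curve in up to 2 points, so deg p = 2.
Next, checking where it meets the axes: the curve avoids every integer x-axis point in the box.
Finally, solving for integer coefficients yields p as stated.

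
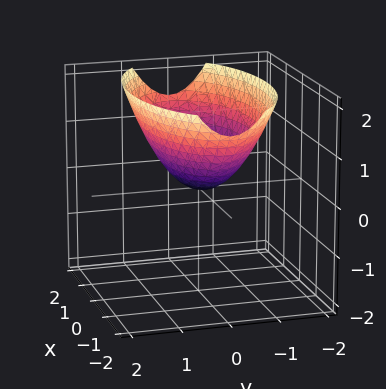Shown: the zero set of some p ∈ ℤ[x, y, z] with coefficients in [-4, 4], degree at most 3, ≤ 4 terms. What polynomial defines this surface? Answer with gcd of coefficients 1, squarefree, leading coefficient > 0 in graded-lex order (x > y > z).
x^2 + 3*y^2 - 3*z

1. deg p = 2.
2. Symmetries: the x ↦ −x reflection is a symmetry, so x appears only in even powers; mirror symmetry y ↦ −y ⇒ only even powers of y.
3. Against the integer gridlines: one z-axis crossing is at z = 0; one x-axis crossing is at x = 0; it crosses the y-axis at the gridline y = 0.
4. The integer polynomial consistent with all of this is the stated p.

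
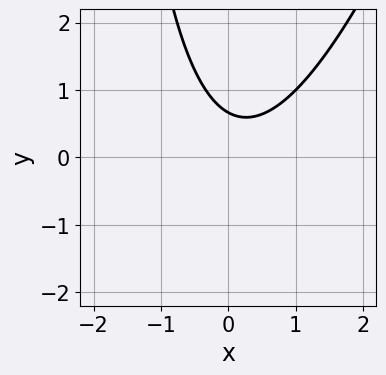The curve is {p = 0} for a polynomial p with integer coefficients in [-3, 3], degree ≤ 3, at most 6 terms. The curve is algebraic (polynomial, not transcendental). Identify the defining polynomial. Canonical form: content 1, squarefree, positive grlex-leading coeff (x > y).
3*x^2 - x*y - x - 3*y + 2

First, deg p = 2. A generic line meets the curve in up to 2 points.
Next, against the integer gridlines: it misses every integer gridline on the x-axis.
Finally, solving for integer coefficients yields p as stated.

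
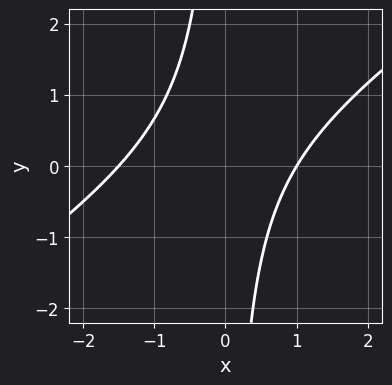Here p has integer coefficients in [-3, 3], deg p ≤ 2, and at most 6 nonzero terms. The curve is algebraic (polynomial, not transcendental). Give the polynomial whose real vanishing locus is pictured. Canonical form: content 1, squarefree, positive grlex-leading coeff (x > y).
2*x^2 - 3*x*y + x - 3

1. The degree is 2 — a generic line meets the curve in up to 2 points.
2. From the visible intercepts: it misses every integer gridline on the y-axis; one x-axis crossing is at x = 1.
3. Together with the visible shape, these determine p as stated.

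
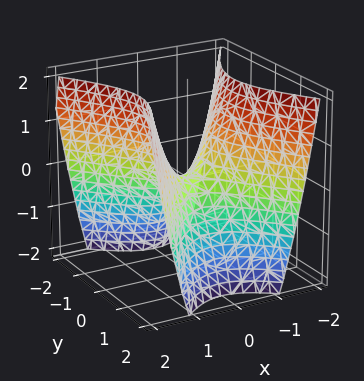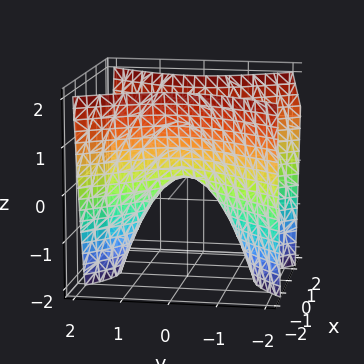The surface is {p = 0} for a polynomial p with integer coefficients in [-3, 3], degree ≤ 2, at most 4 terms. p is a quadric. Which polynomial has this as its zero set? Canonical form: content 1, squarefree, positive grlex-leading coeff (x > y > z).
1. The degree is 2 — a saddle surface; a quadric.
2. Symmetries: it's symmetric under y → −y, forcing even powers of y; mirror symmetry x ↦ −x ⇒ only even powers of x.
3. Checking where it meets the axes: one x-axis crossing is at x = 0; one z-axis crossing is at z = 0; it meets the y-axis at y = 0 (among the integer gridlines).
4. Solving for integer coefficients yields p as stated.

3*x^2 - 2*y^2 - 2*z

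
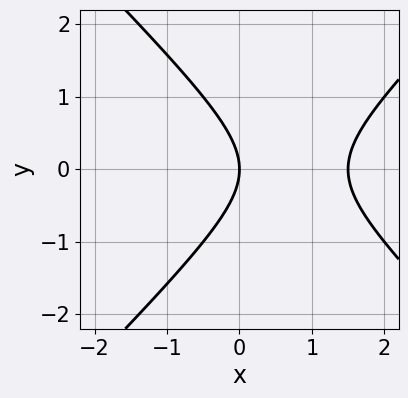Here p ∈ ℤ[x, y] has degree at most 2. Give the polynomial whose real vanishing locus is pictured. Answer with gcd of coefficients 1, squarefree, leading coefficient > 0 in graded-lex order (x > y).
2*x^2 - 2*y^2 - 3*x

The degree is 2 — a generic line meets the curve in up to 2 points.
Symmetries: it's symmetric under y → −y, forcing even powers of y.
From the visible intercepts: it meets the x-axis at x = 0 (among the integer gridlines); it meets the y-axis at y = 0 (among the integer gridlines).
These observations pin down the coefficients.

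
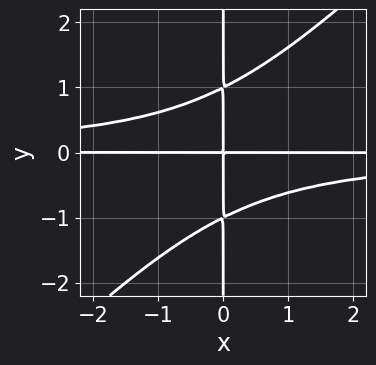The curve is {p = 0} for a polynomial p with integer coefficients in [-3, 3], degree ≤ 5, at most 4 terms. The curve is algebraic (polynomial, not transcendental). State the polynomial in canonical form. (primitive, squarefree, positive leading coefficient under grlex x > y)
deg p = 4. No degree-3 curve has this shape.
Observable constraints: every point of the y-axis in the box is on the curve; the visible x-axis segment lies entirely on the curve.
Together with the visible shape, these determine p as stated.

x^2*y^2 - x*y^3 + x*y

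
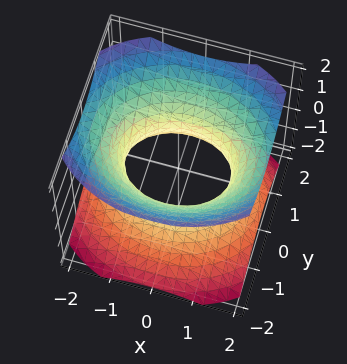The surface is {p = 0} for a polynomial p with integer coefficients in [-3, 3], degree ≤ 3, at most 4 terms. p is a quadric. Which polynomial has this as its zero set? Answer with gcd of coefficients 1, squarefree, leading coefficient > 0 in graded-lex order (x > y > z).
2*x^2 + 3*y^2 - 3*z^2 - 3

First, deg p = 2.
Then, symmetries: mirror symmetry y ↦ −y ⇒ only even powers of y; mirror symmetry z ↦ −z ⇒ only even powers of z; mirror symmetry x ↦ −x ⇒ only even powers of x.
Next, checking where it meets the axes: among the integer gridlines, it crosses the y-axis at y ∈ {-1, 1}; no z-intercept at any integer in the box.
Finally, assembling these constraints gives the stated polynomial.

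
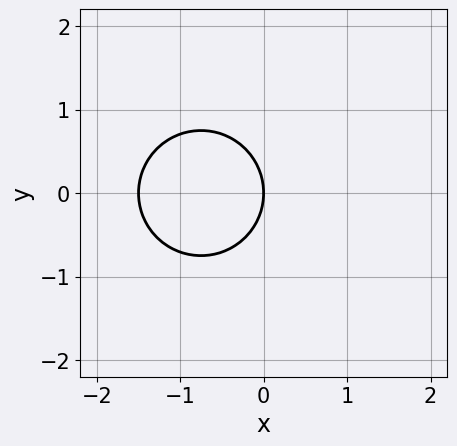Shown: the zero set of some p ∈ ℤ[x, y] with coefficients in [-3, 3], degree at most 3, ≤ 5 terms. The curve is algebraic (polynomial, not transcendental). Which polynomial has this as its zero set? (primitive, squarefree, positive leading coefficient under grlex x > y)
2*x^2 + 2*y^2 + 3*x

First, degree: no degree-1 curve has this shape, so deg p = 2.
Next, symmetries: it's symmetric under y → −y, forcing even powers of y.
Next, against the integer gridlines: it crosses the x-axis at the gridline x = 0; it meets the y-axis at y = 0 (among the integer gridlines).
Finally, together with the visible shape, these determine p as stated.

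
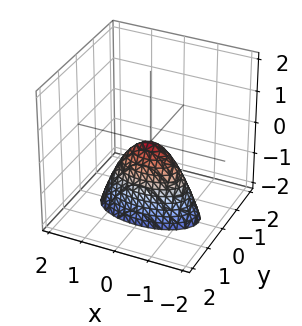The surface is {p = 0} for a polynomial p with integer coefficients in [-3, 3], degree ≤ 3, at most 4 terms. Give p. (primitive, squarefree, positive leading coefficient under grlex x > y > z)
x^2 + 3*y^2 + z

(a) Degree: a paraboloid; a quadric, so deg p = 2.
(b) Symmetries: the x ↦ −x reflection is a symmetry, so x appears only in even powers; it's symmetric under y → −y, forcing even powers of y.
(c) Observable constraints: it crosses the z-axis at the gridline z = 0; one y-axis crossing is at y = 0.
(d) Putting this together gives p.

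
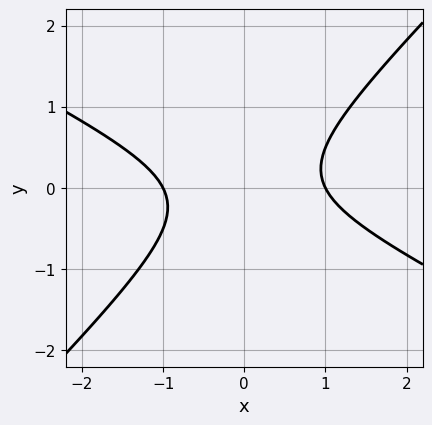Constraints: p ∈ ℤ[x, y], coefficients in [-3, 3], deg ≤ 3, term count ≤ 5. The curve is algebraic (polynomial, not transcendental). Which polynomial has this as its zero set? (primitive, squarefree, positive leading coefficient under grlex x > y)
x^2 + x*y - 2*y^2 - 1

deg p = 2. A generic line meets the curve in up to 2 points.
From the visible intercepts: it misses every integer gridline on the y-axis; among the integer gridlines, it crosses the x-axis at x ∈ {-1, 1}.
Together with the visible shape, these determine p as stated.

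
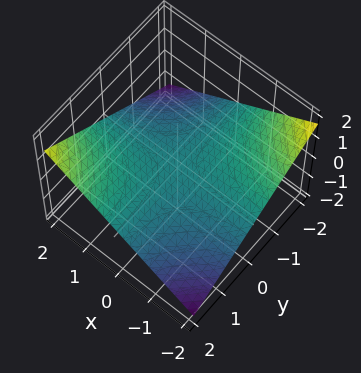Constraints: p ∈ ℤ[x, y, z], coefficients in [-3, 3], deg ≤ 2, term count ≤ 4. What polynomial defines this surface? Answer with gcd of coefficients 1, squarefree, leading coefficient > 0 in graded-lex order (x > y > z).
x*y - 3*z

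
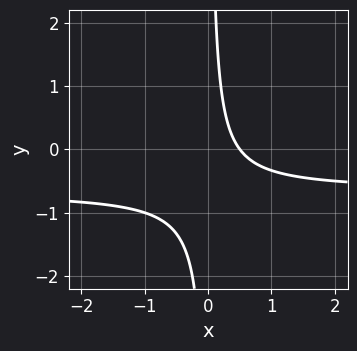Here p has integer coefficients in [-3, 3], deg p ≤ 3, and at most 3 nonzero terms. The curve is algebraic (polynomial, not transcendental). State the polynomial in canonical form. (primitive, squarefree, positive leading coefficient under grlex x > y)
(a) Degree: the shape is more complex than any degree-1 curve, so deg p = 2.
(b) From the axis intercepts and sections: the curve avoids every integer y-axis point in the box.
(c) Together with the visible shape, these determine p as stated.

3*x*y + 2*x - 1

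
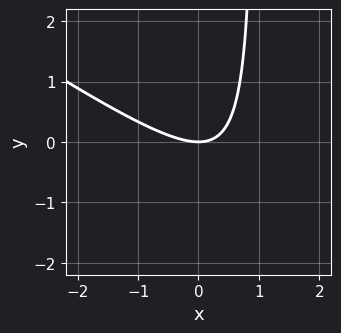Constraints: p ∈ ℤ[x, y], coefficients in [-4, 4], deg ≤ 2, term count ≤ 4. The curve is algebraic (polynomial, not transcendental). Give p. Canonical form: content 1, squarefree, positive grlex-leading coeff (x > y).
1. The degree is 2 — the shape is more complex than any degree-1 curve.
2. From the axis intercepts and sections: it crosses the x-axis at the gridline x = 0; it crosses the y-axis at the gridline y = 0.
3. Fitting integer coefficients to these (and the overall shape) gives p.

2*x^2 + 3*x*y - 3*y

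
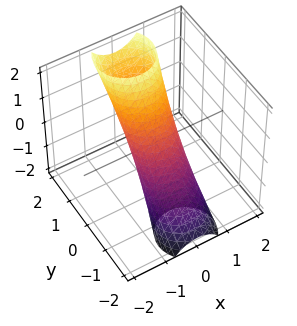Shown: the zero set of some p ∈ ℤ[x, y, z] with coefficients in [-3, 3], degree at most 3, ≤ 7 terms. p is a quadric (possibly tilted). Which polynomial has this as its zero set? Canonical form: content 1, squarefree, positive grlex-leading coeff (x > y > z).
2*x^2 + 2*y^2 - 3*y*z + z^2 - 1

1. The degree is 2 — no degree-1 surface has this shape.
2. From the axis intercepts and sections: among the integer gridlines, it crosses the z-axis at z ∈ {-1, 1}.
3. Together with the visible shape, these determine p as stated.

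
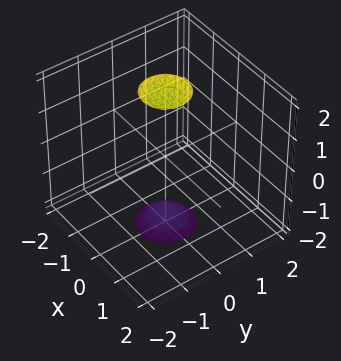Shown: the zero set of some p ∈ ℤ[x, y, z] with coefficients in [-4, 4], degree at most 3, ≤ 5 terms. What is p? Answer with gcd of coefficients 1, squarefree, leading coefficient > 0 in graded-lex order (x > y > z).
First, the picture has 2 separate pieces.
Then, degree: a generic line meets the surface in up to 2 points, so deg p = 2.
Next, symmetry: the z-axis is an axis of rotation, so x and y enter only as x² + y².
Next, from the visible intercepts: it misses every integer gridline on the x-axis; no y-intercept at any integer in the box; a circular section at z = 2 has radius between 0 and 1.
Finally, fitting integer coefficients to these (and the overall shape) gives p.

3*x^2 + 3*y^2 - z^2 + 3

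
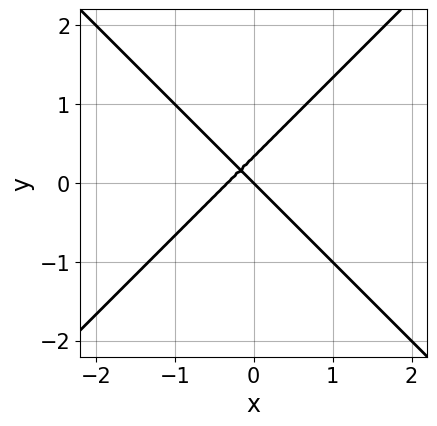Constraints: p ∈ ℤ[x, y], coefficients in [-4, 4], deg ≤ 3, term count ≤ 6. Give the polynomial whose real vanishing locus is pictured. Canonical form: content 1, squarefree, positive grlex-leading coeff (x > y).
3*x^2 - 3*y^2 + x + y

Degree: the shape is more complex than any degree-1 curve, so deg p = 2.
Reading off the gridlines: it crosses the x-axis at the gridline x = 0; it crosses the y-axis at the gridline y = 0.
Assembling these constraints gives the stated polynomial.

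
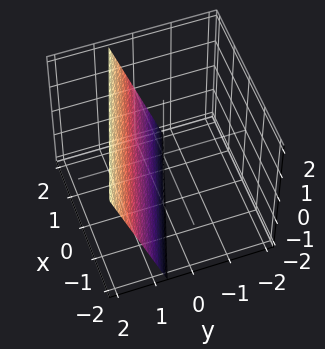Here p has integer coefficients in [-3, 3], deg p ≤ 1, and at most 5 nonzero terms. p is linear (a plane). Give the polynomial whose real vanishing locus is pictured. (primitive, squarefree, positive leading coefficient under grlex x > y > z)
x + 3*y - z - 2

1. deg p = 1. Every cross-section is a straight line — this is a plane.
2. Against the integer gridlines: one x-axis crossing is at x = 2; one z-axis crossing is at z = -2.
3. Matching integer coefficients to the picture gives p.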